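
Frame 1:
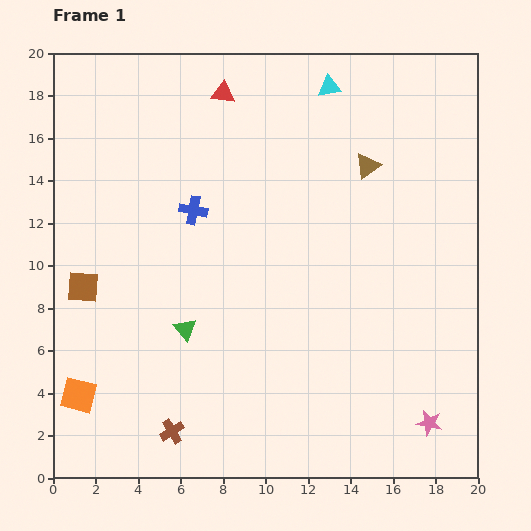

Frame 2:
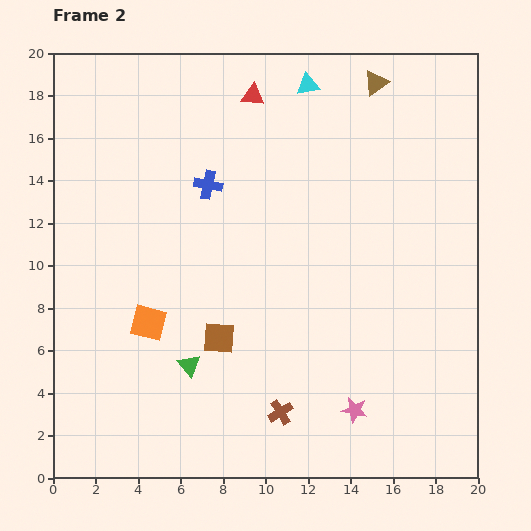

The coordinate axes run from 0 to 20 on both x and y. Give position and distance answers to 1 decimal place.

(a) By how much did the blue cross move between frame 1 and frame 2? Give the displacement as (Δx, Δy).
(0.7, 1.2)

The blue cross was at (6.6, 12.6) in frame 1 and (7.3, 13.8) in frame 2.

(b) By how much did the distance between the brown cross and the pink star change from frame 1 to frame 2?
-8.6

Distance in frame 1: 12.1. Distance in frame 2: 3.5.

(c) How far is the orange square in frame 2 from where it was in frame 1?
4.7

The orange square moved from (1.2, 3.9) to (4.5, 7.3), a distance of √(3.3² + 3.4²) ≈ 4.7.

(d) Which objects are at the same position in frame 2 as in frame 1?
none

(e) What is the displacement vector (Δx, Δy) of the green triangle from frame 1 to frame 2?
(0.2, -1.7)

The green triangle was at (6.2, 7.0) in frame 1 and (6.4, 5.3) in frame 2.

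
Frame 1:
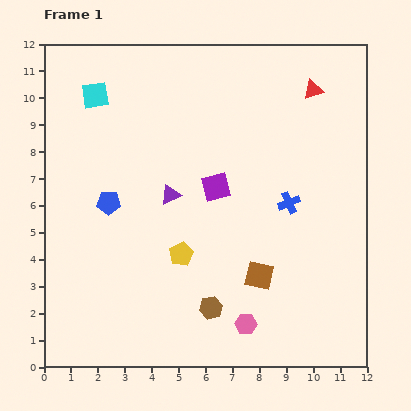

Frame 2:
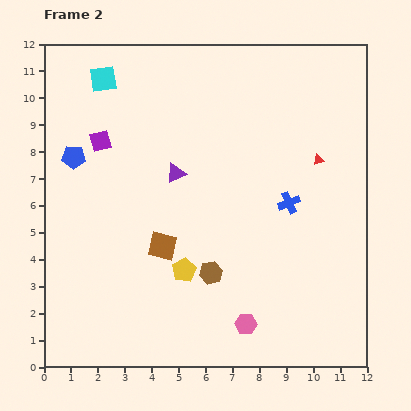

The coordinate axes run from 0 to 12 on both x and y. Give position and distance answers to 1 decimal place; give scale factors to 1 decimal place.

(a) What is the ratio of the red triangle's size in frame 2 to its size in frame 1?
0.6×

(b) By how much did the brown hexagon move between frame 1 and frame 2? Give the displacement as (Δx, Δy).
(0.0, 1.3)

The brown hexagon was at (6.2, 2.2) in frame 1 and (6.2, 3.5) in frame 2.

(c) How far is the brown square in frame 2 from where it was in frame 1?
3.8

The brown square moved from (8.0, 3.4) to (4.4, 4.5), a distance of √(3.6² + 1.1²) ≈ 3.8.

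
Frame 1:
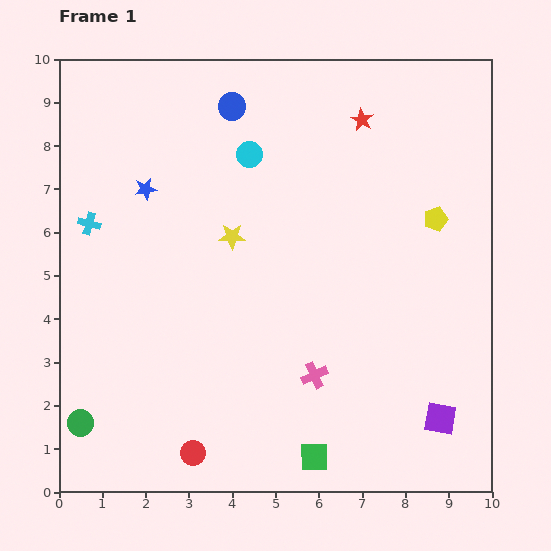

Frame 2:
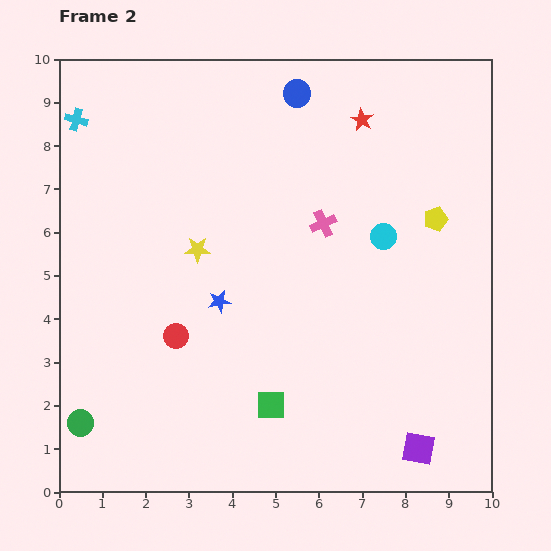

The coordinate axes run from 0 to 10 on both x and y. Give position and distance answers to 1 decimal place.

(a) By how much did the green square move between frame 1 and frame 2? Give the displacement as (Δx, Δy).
(-1.0, 1.2)

The green square was at (5.9, 0.8) in frame 1 and (4.9, 2.0) in frame 2.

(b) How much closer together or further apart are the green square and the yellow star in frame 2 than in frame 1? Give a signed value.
-1.4

Distance in frame 1: 5.4. Distance in frame 2: 4.0.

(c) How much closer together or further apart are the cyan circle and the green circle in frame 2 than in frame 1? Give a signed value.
+0.9

Distance in frame 1: 7.3. Distance in frame 2: 8.2.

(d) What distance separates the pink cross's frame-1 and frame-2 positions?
3.5

The pink cross moved from (5.9, 2.7) to (6.1, 6.2), a distance of √(0.2² + 3.5²) ≈ 3.5.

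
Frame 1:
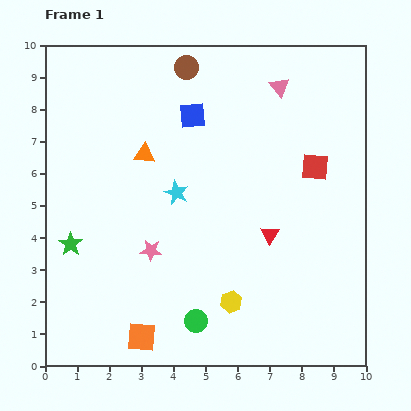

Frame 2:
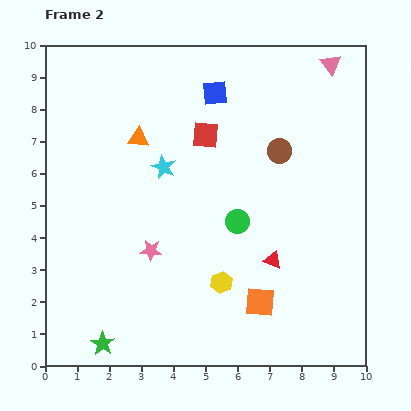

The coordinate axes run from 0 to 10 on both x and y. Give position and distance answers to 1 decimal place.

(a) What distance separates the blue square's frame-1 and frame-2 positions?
1.0

The blue square moved from (4.6, 7.8) to (5.3, 8.5), a distance of √(0.7² + 0.7²) ≈ 1.0.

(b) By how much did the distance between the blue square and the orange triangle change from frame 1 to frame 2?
+0.9

Distance in frame 1: 1.9. Distance in frame 2: 2.8.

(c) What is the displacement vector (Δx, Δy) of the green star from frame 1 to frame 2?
(1.0, -3.1)

The green star was at (0.8, 3.8) in frame 1 and (1.8, 0.7) in frame 2.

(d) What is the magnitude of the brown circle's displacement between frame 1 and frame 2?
3.9

The brown circle moved from (4.4, 9.3) to (7.3, 6.7), a distance of √(2.9² + 2.6²) ≈ 3.9.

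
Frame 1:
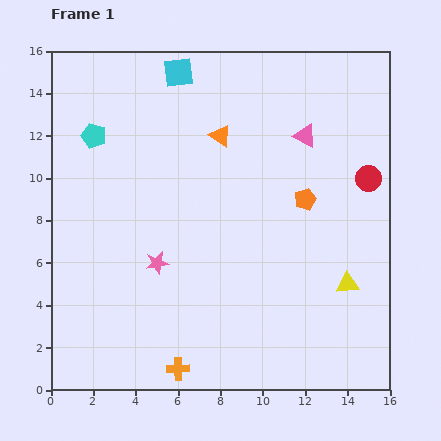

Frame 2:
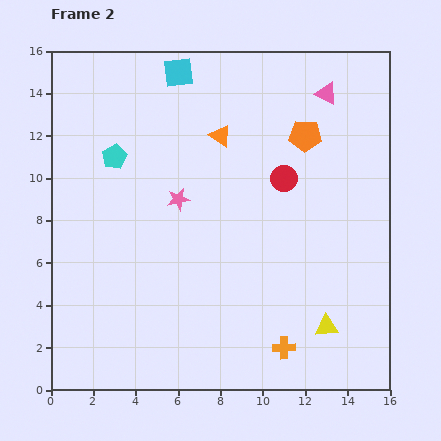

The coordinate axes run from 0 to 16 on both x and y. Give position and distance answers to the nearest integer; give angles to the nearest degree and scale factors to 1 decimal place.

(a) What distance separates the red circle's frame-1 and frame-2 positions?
4

The red circle moved from (15, 10) to (11, 10), a distance of √(4² + 0²) ≈ 4.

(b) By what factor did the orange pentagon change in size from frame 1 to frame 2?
1.5×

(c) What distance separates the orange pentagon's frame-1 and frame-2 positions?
3

The orange pentagon moved from (12, 9) to (12, 12), a distance of √(0² + 3²) ≈ 3.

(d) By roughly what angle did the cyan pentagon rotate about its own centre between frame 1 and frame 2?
26° clockwise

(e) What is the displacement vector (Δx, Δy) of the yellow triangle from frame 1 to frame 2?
(-1, -2)

The yellow triangle was at (14, 5) in frame 1 and (13, 3) in frame 2.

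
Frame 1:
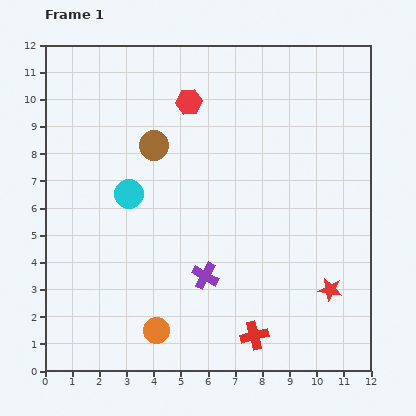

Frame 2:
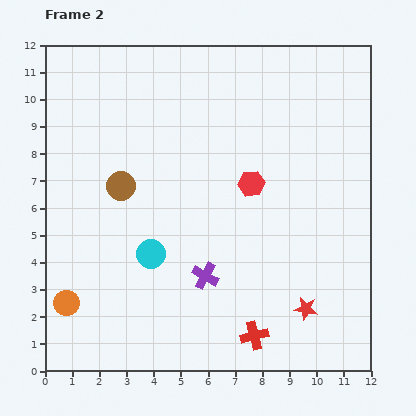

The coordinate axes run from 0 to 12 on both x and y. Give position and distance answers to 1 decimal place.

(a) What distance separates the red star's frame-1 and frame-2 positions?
1.1

The red star moved from (10.5, 3.0) to (9.6, 2.3), a distance of √(0.9² + 0.7²) ≈ 1.1.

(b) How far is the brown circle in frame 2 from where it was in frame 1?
1.9

The brown circle moved from (4.0, 8.3) to (2.8, 6.8), a distance of √(1.2² + 1.5²) ≈ 1.9.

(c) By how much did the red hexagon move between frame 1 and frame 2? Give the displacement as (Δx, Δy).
(2.3, -3.0)

The red hexagon was at (5.3, 9.9) in frame 1 and (7.6, 6.9) in frame 2.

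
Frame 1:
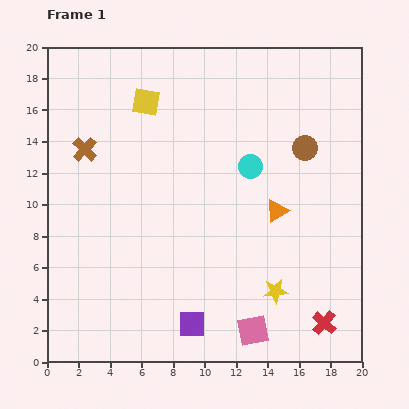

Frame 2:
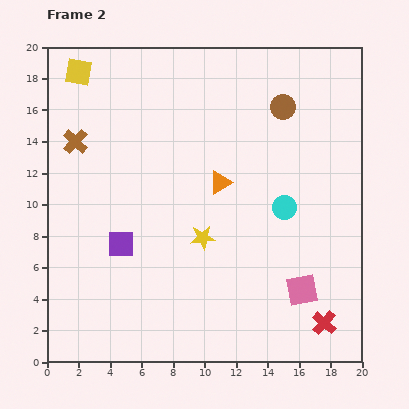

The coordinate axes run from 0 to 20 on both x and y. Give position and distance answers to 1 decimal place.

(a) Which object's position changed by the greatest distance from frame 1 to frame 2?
the purple square

(moved 6.8; next 5.7)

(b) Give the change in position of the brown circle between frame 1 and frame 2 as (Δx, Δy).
(-1.4, 2.6)

The brown circle was at (16.4, 13.6) in frame 1 and (15.0, 16.2) in frame 2.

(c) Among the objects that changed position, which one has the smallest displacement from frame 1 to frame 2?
the brown cross

(moved 0.8)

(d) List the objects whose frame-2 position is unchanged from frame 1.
the red cross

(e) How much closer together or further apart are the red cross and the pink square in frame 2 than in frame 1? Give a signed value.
-2.0

Distance in frame 1: 4.5. Distance in frame 2: 2.5.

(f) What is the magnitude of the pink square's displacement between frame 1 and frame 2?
4.0

The pink square moved from (13.1, 2.0) to (16.2, 4.6), a distance of √(3.1² + 2.6²) ≈ 4.0.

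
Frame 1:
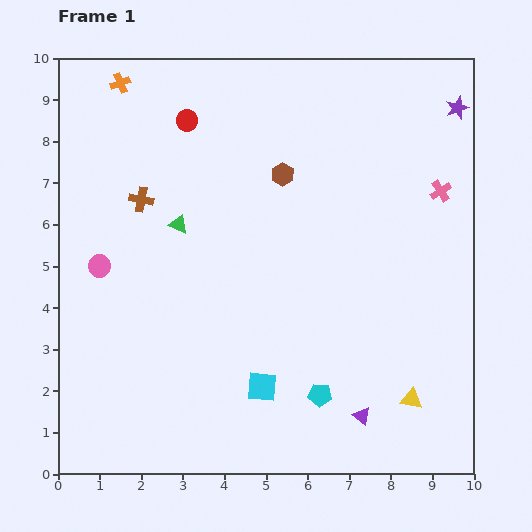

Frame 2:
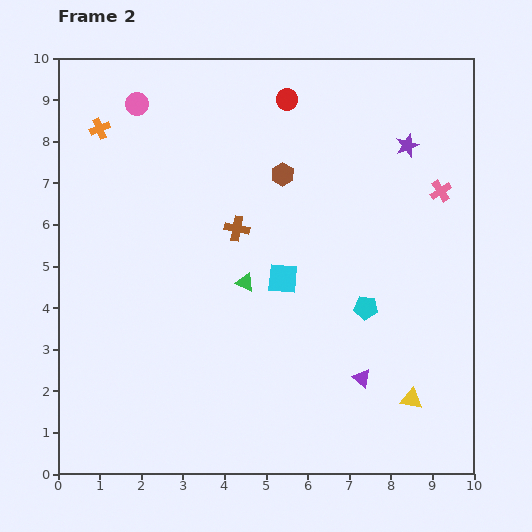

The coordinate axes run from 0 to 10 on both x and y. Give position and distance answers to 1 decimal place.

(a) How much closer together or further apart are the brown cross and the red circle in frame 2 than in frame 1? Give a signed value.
+1.1

Distance in frame 1: 2.2. Distance in frame 2: 3.3.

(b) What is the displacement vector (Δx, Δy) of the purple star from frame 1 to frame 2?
(-1.2, -0.9)

The purple star was at (9.6, 8.8) in frame 1 and (8.4, 7.9) in frame 2.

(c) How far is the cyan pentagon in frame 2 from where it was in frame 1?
2.4

The cyan pentagon moved from (6.3, 1.9) to (7.4, 4.0), a distance of √(1.1² + 2.1²) ≈ 2.4.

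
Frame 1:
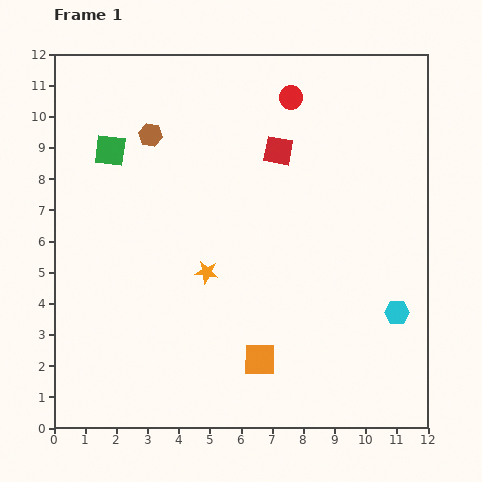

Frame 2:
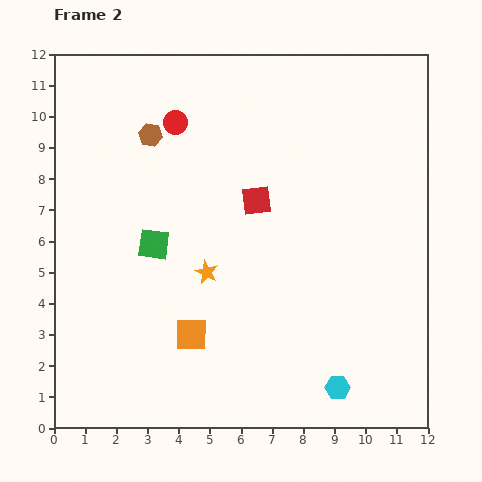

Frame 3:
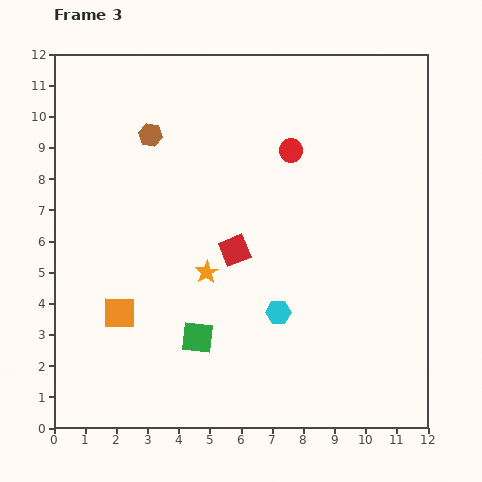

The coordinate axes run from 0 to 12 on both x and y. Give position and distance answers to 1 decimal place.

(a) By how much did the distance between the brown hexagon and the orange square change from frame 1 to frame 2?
-1.5

Distance in frame 1: 8.0. Distance in frame 2: 6.5.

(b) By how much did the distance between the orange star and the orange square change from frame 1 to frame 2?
-1.2

Distance in frame 1: 3.3. Distance in frame 2: 2.1.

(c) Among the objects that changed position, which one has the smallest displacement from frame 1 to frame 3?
the red circle

(moved 1.7)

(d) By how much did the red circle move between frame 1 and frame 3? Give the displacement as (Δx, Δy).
(0.0, -1.7)

The red circle was at (7.6, 10.6) in frame 1 and (7.6, 8.9) in frame 3.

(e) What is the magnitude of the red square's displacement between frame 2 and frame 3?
1.7

The red square moved from (6.5, 7.3) to (5.8, 5.7), a distance of √(0.7² + 1.6²) ≈ 1.7.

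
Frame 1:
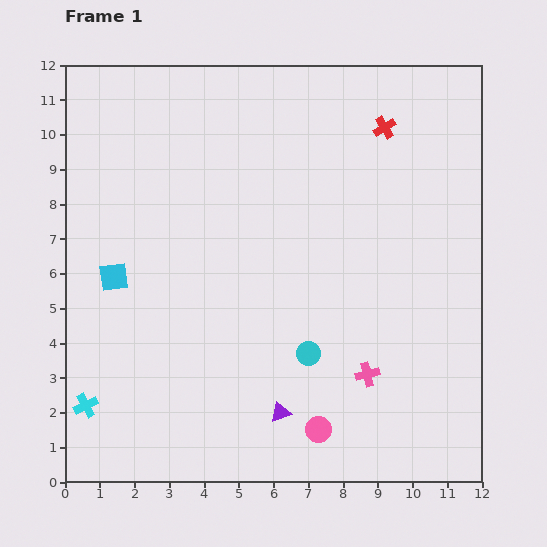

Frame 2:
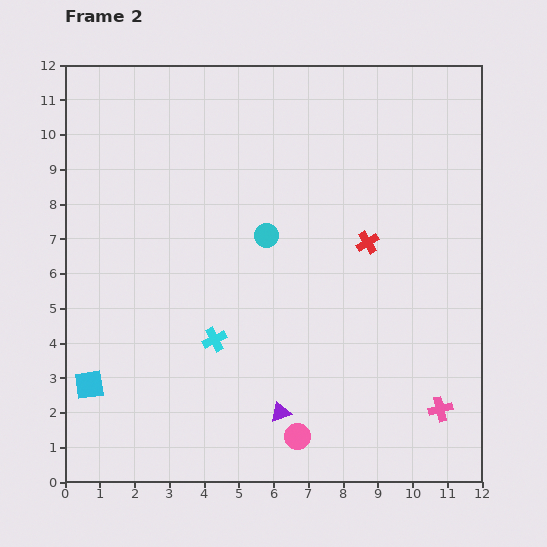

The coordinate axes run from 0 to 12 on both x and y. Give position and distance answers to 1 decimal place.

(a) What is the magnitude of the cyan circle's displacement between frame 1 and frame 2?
3.6

The cyan circle moved from (7.0, 3.7) to (5.8, 7.1), a distance of √(1.2² + 3.4²) ≈ 3.6.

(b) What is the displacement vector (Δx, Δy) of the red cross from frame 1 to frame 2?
(-0.5, -3.3)

The red cross was at (9.2, 10.2) in frame 1 and (8.7, 6.9) in frame 2.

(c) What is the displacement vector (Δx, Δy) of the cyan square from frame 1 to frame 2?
(-0.7, -3.1)

The cyan square was at (1.4, 5.9) in frame 1 and (0.7, 2.8) in frame 2.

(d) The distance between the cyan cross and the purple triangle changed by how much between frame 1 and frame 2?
-2.8

Distance in frame 1: 5.6. Distance in frame 2: 2.8.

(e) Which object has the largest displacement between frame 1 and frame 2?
the cyan cross

(moved 4.2; next 3.6)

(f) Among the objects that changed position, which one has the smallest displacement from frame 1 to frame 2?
the pink circle

(moved 0.6)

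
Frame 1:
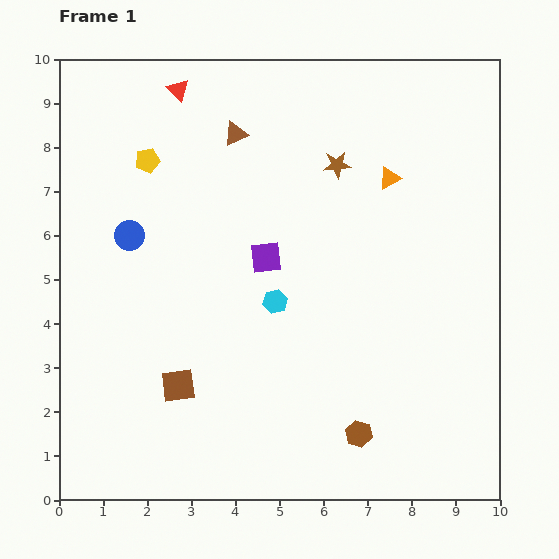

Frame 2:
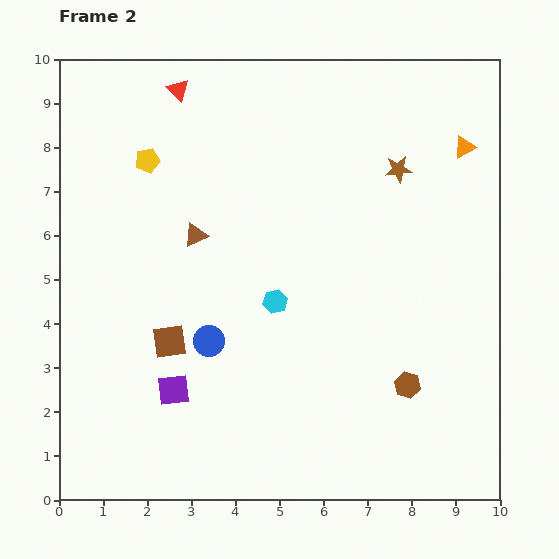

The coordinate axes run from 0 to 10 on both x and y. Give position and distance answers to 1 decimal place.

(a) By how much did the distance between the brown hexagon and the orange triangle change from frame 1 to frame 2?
-0.2

Distance in frame 1: 5.8. Distance in frame 2: 5.6.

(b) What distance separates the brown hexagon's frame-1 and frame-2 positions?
1.6

The brown hexagon moved from (6.8, 1.5) to (7.9, 2.6), a distance of √(1.1² + 1.1²) ≈ 1.6.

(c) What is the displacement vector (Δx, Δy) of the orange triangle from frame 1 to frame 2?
(1.7, 0.7)

The orange triangle was at (7.5, 7.3) in frame 1 and (9.2, 8.0) in frame 2.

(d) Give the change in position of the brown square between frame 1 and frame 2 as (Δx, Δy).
(-0.2, 1.0)

The brown square was at (2.7, 2.6) in frame 1 and (2.5, 3.6) in frame 2.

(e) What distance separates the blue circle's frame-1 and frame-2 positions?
3.0

The blue circle moved from (1.6, 6.0) to (3.4, 3.6), a distance of √(1.8² + 2.4²) ≈ 3.0.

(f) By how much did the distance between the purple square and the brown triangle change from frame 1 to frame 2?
+0.6

Distance in frame 1: 2.9. Distance in frame 2: 3.5.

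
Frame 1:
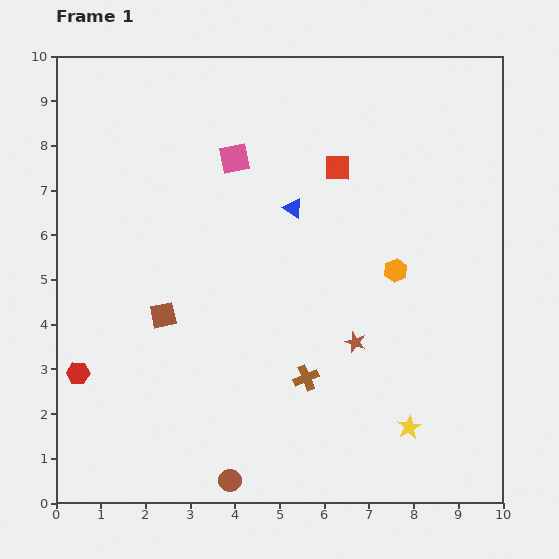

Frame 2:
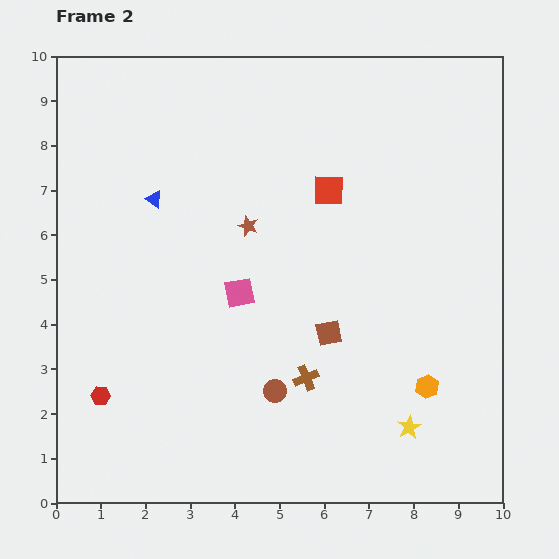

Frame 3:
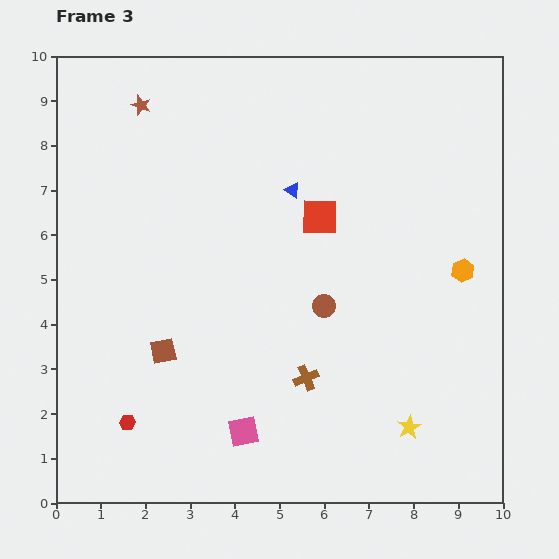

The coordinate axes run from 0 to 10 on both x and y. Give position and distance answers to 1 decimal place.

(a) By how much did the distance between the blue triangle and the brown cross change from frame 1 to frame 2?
+1.4

Distance in frame 1: 3.8. Distance in frame 2: 5.2.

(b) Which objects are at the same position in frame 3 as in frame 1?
the brown cross, the yellow star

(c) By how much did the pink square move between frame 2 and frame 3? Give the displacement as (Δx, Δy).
(0.1, -3.1)

The pink square was at (4.1, 4.7) in frame 2 and (4.2, 1.6) in frame 3.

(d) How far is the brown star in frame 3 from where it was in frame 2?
3.6

The brown star moved from (4.3, 6.2) to (1.9, 8.9), a distance of √(2.4² + 2.7²) ≈ 3.6.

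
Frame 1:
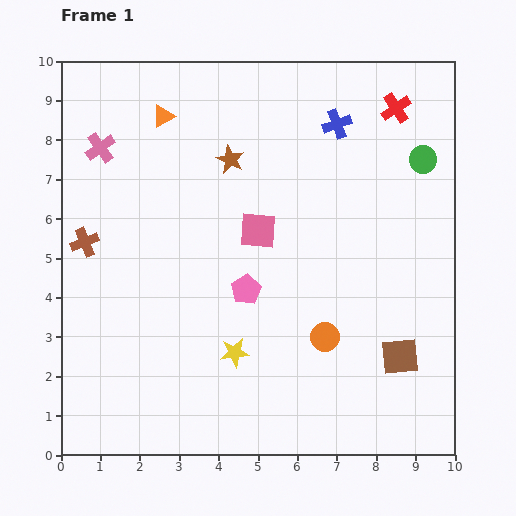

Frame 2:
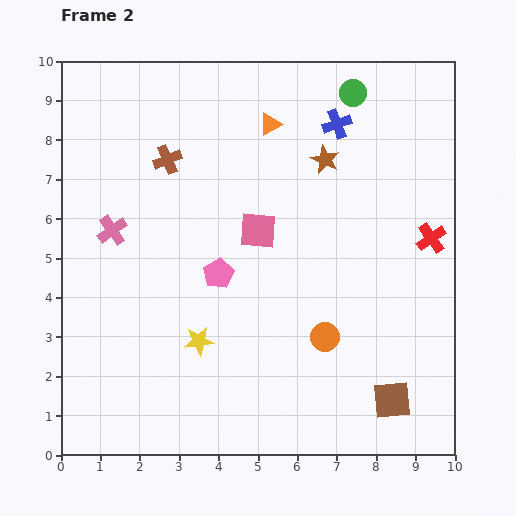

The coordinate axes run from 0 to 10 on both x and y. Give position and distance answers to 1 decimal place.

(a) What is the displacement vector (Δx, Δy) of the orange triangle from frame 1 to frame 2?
(2.7, -0.2)

The orange triangle was at (2.6, 8.6) in frame 1 and (5.3, 8.4) in frame 2.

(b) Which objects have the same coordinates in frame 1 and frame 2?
the orange circle, the pink square, the blue cross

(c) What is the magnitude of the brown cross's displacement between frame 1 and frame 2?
3.0

The brown cross moved from (0.6, 5.4) to (2.7, 7.5), a distance of √(2.1² + 2.1²) ≈ 3.0.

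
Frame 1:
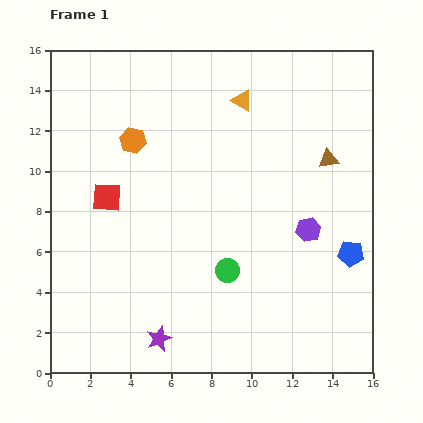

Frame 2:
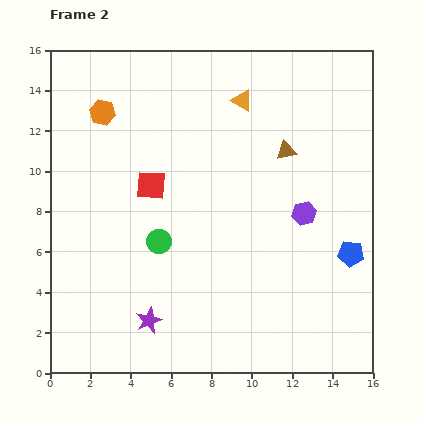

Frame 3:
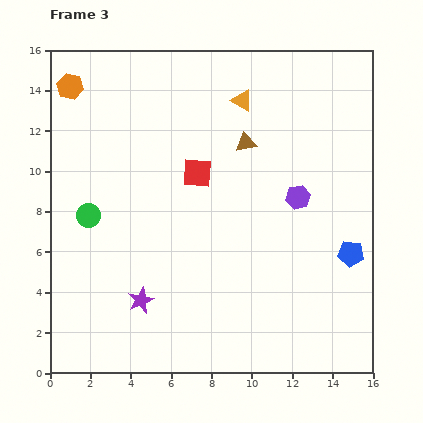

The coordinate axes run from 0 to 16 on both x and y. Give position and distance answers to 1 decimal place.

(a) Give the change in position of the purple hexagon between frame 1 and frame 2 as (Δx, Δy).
(-0.2, 0.8)

The purple hexagon was at (12.8, 7.1) in frame 1 and (12.6, 7.9) in frame 2.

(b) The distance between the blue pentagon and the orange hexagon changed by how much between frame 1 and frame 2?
+2.0

Distance in frame 1: 12.2. Distance in frame 2: 14.2.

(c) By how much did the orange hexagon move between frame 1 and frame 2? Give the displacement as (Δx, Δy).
(-1.5, 1.4)

The orange hexagon was at (4.1, 11.5) in frame 1 and (2.6, 12.9) in frame 2.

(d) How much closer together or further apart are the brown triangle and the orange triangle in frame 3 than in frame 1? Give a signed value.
-3.1

Distance in frame 1: 5.2. Distance in frame 3: 2.1.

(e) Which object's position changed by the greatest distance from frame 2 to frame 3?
the green circle

(moved 3.7; next 2.4)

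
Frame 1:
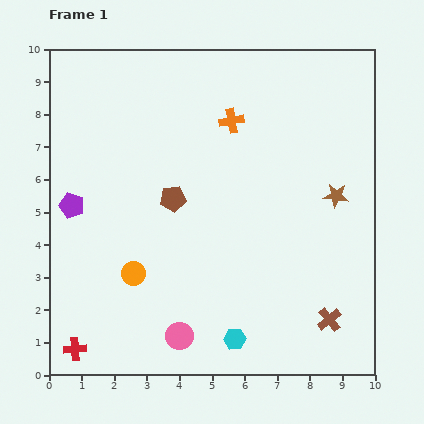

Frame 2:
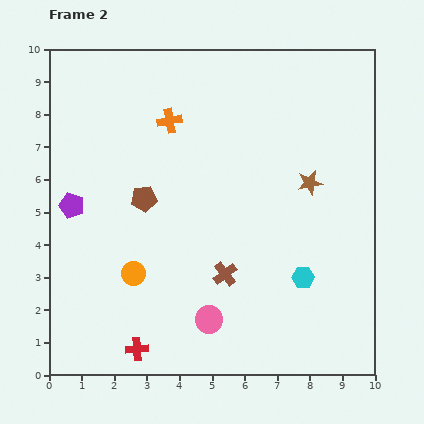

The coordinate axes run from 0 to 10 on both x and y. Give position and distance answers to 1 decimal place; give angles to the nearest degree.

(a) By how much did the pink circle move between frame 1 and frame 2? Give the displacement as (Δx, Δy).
(0.9, 0.5)

The pink circle was at (4.0, 1.2) in frame 1 and (4.9, 1.7) in frame 2.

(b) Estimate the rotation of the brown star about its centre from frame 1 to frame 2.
18° counter-clockwise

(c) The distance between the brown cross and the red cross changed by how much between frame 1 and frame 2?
-4.4

Distance in frame 1: 7.9. Distance in frame 2: 3.5.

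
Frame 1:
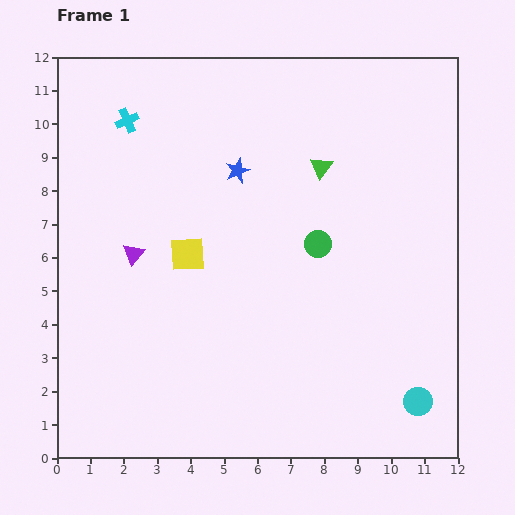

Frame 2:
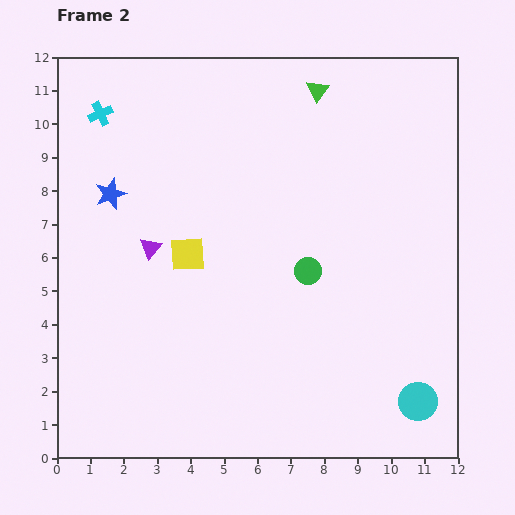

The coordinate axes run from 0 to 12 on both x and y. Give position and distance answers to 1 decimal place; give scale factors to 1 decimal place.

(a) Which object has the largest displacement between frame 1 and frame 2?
the blue star

(moved 3.9; next 2.3)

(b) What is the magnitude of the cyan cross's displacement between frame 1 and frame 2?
0.8

The cyan cross moved from (2.1, 10.1) to (1.3, 10.3), a distance of √(0.8² + 0.2²) ≈ 0.8.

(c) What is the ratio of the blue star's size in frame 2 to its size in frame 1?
1.3×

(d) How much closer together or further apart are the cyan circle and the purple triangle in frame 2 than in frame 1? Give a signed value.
-0.4

Distance in frame 1: 9.6. Distance in frame 2: 9.2.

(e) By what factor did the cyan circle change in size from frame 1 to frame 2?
1.4×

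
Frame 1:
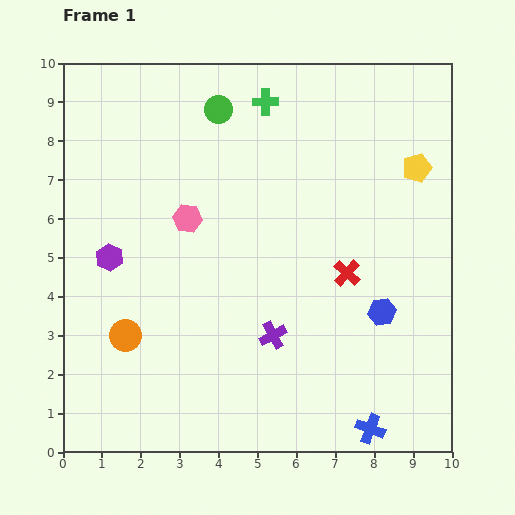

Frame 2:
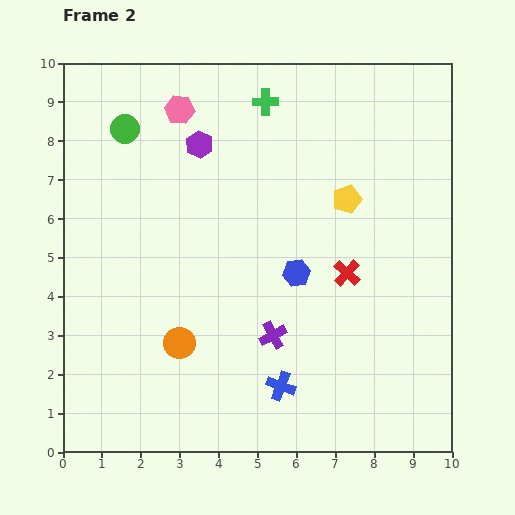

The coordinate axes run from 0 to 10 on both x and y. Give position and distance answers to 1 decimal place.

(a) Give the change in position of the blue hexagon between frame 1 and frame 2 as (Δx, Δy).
(-2.2, 1.0)

The blue hexagon was at (8.2, 3.6) in frame 1 and (6.0, 4.6) in frame 2.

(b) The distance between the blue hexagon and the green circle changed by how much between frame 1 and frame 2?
-1.0

Distance in frame 1: 6.7. Distance in frame 2: 5.7.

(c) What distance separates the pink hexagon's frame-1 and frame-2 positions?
2.8

The pink hexagon moved from (3.2, 6.0) to (3.0, 8.8), a distance of √(0.2² + 2.8²) ≈ 2.8.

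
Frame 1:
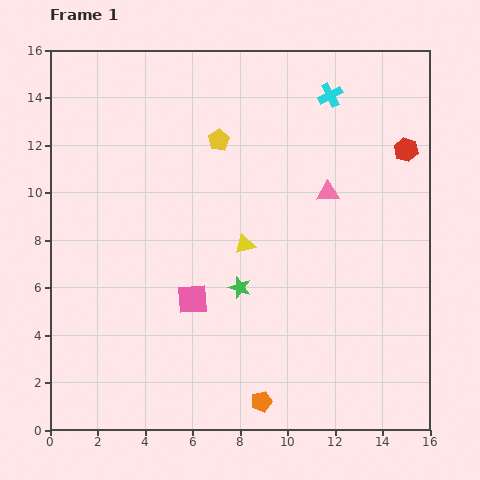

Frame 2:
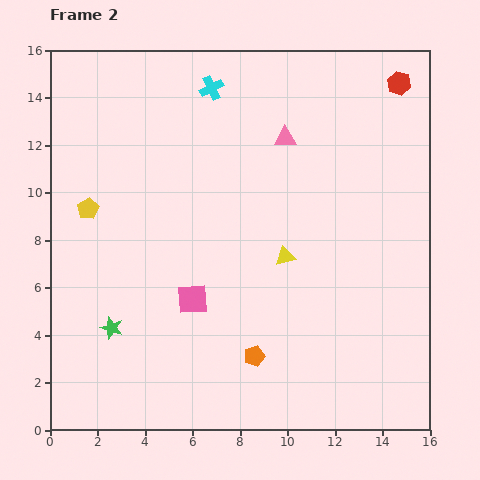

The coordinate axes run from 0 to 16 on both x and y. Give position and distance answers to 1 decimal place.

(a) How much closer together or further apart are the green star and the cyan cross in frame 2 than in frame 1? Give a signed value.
+2.0

Distance in frame 1: 8.9. Distance in frame 2: 10.9.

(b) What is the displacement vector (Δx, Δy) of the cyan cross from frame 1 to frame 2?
(-5.0, 0.3)

The cyan cross was at (11.8, 14.1) in frame 1 and (6.8, 14.4) in frame 2.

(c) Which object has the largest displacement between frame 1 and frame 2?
the yellow pentagon

(moved 6.2; next 5.7)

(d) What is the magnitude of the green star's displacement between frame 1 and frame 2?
5.7

The green star moved from (8.0, 6.0) to (2.6, 4.3), a distance of √(5.4² + 1.7²) ≈ 5.7.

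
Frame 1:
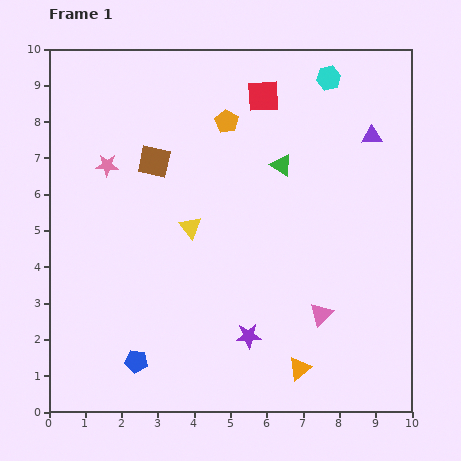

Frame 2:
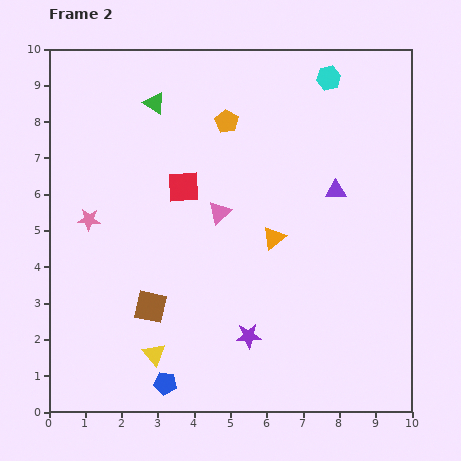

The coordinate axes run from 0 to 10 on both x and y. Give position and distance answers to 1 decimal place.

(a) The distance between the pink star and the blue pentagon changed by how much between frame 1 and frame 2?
-0.5

Distance in frame 1: 5.5. Distance in frame 2: 5.0.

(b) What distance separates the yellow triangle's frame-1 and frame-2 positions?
3.6

The yellow triangle moved from (3.9, 5.1) to (2.9, 1.6), a distance of √(1.0² + 3.5²) ≈ 3.6.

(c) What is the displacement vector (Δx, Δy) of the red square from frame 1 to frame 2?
(-2.2, -2.5)

The red square was at (5.9, 8.7) in frame 1 and (3.7, 6.2) in frame 2.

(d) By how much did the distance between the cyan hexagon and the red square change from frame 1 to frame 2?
+3.1

Distance in frame 1: 1.9. Distance in frame 2: 5.0.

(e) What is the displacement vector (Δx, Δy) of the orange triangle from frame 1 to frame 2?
(-0.7, 3.6)

The orange triangle was at (6.9, 1.2) in frame 1 and (6.2, 4.8) in frame 2.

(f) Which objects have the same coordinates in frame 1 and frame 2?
the orange pentagon, the cyan hexagon, the purple star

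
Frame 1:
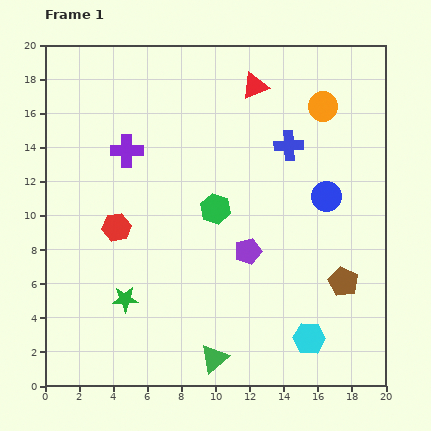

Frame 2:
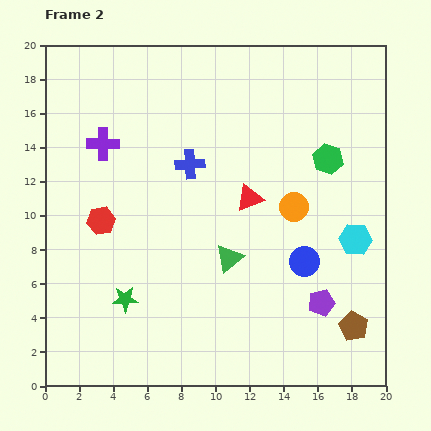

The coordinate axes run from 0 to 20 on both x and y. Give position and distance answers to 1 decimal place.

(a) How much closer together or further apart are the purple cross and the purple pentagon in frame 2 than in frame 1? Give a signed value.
+6.6

Distance in frame 1: 9.2. Distance in frame 2: 15.8.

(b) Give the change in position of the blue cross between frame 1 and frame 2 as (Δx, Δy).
(-5.8, -1.1)

The blue cross was at (14.3, 14.1) in frame 1 and (8.5, 13.0) in frame 2.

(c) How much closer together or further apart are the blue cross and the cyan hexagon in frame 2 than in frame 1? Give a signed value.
-0.7

Distance in frame 1: 11.4. Distance in frame 2: 10.7.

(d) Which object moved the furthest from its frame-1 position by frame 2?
the green hexagon

(moved 7.2; next 6.6)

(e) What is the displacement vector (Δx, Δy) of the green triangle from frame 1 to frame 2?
(0.9, 5.9)

The green triangle was at (9.9, 1.6) in frame 1 and (10.8, 7.5) in frame 2.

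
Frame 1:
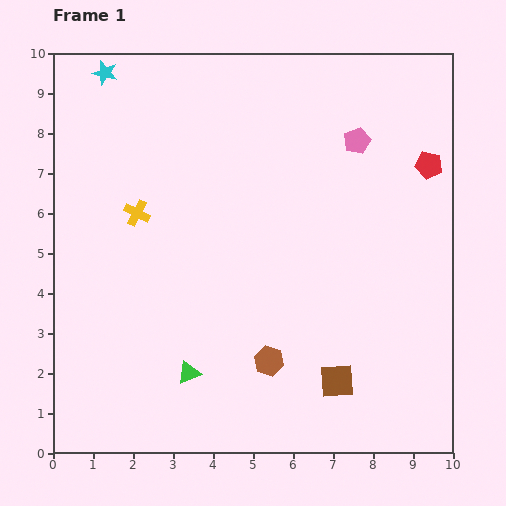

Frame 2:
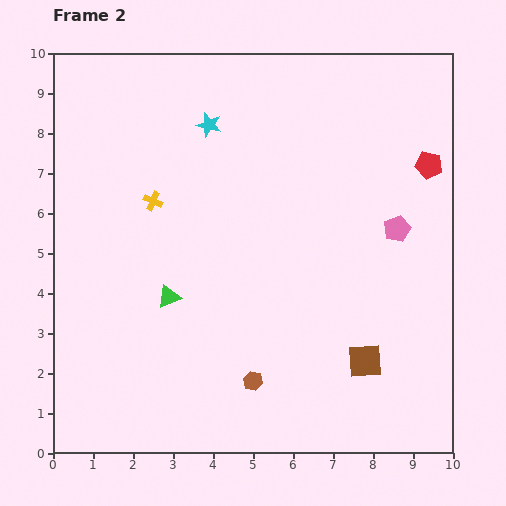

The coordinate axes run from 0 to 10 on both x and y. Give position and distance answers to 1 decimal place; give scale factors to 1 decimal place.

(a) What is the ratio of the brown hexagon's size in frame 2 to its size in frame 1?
0.7×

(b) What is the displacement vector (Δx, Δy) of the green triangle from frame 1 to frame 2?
(-0.5, 1.9)

The green triangle was at (3.4, 2.0) in frame 1 and (2.9, 3.9) in frame 2.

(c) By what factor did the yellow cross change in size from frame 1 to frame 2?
0.8×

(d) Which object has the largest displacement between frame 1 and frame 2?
the cyan star

(moved 2.9; next 2.4)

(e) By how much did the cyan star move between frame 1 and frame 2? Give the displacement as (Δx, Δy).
(2.6, -1.3)

The cyan star was at (1.3, 9.5) in frame 1 and (3.9, 8.2) in frame 2.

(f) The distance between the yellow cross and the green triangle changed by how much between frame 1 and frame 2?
-1.8

Distance in frame 1: 4.2. Distance in frame 2: 2.4.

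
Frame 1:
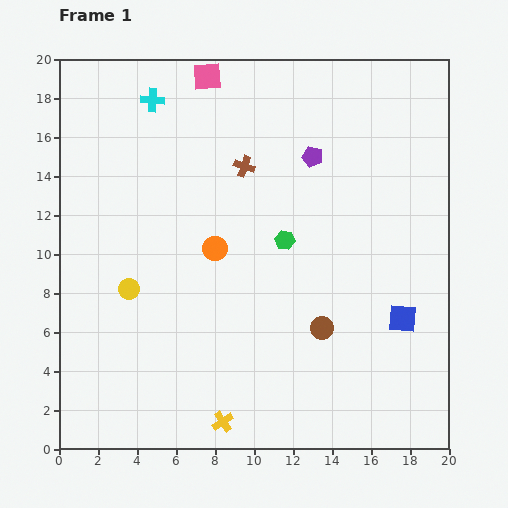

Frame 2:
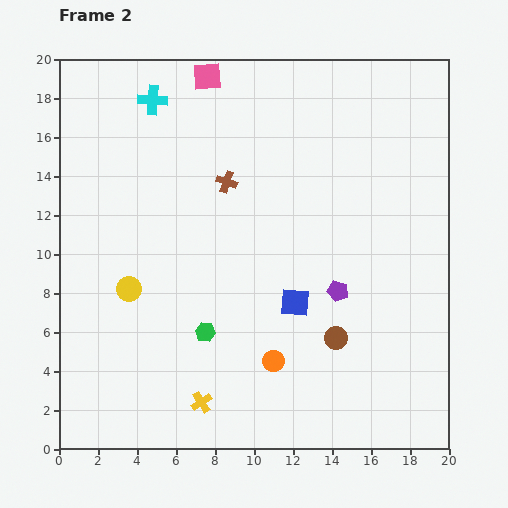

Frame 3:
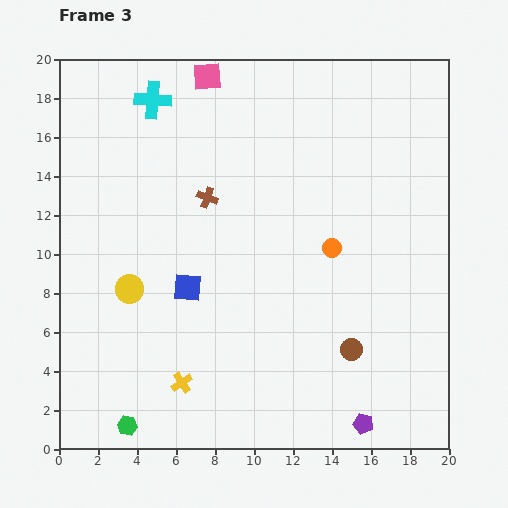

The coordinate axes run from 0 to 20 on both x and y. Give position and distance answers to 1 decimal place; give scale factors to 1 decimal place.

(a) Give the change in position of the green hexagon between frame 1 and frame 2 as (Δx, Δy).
(-4.1, -4.7)

The green hexagon was at (11.6, 10.7) in frame 1 and (7.5, 6.0) in frame 2.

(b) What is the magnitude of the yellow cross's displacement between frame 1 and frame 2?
1.5

The yellow cross moved from (8.4, 1.4) to (7.3, 2.4), a distance of √(1.1² + 1.0²) ≈ 1.5.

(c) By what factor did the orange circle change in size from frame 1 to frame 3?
0.8×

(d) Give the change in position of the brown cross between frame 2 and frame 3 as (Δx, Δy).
(-1.0, -0.8)

The brown cross was at (8.6, 13.7) in frame 2 and (7.6, 12.9) in frame 3.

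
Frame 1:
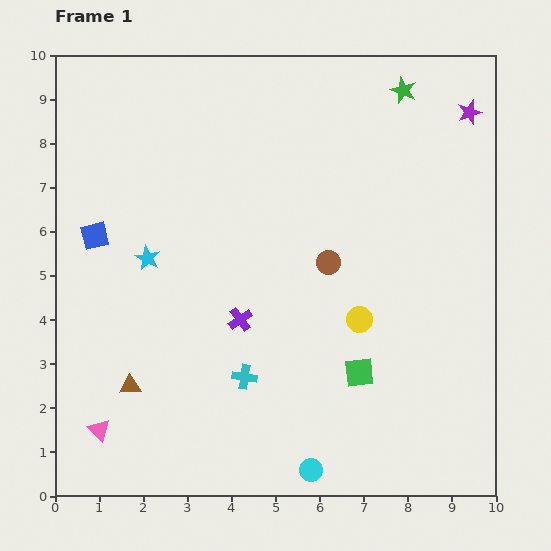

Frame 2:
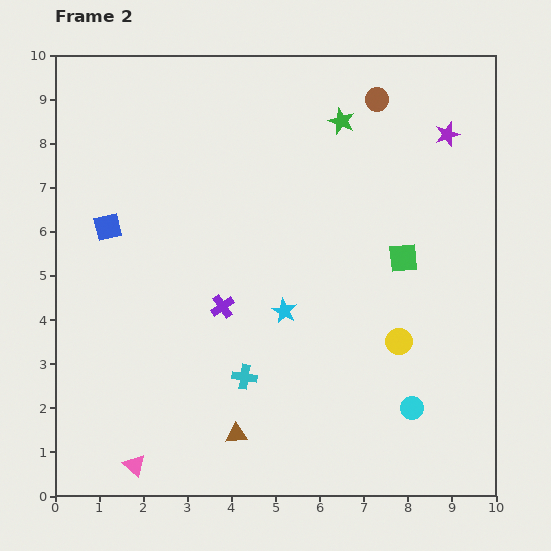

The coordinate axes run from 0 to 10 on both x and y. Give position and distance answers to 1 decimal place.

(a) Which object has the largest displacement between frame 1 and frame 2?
the brown circle

(moved 3.9; next 3.3)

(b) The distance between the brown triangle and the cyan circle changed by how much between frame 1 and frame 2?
-0.5

Distance in frame 1: 4.5. Distance in frame 2: 4.0.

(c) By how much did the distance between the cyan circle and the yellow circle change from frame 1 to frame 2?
-2.1

Distance in frame 1: 3.6. Distance in frame 2: 1.5.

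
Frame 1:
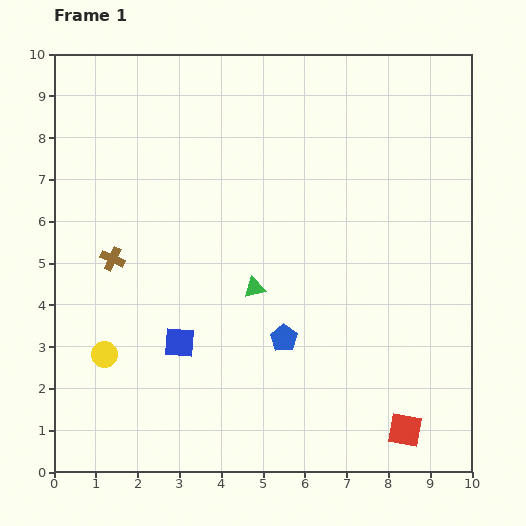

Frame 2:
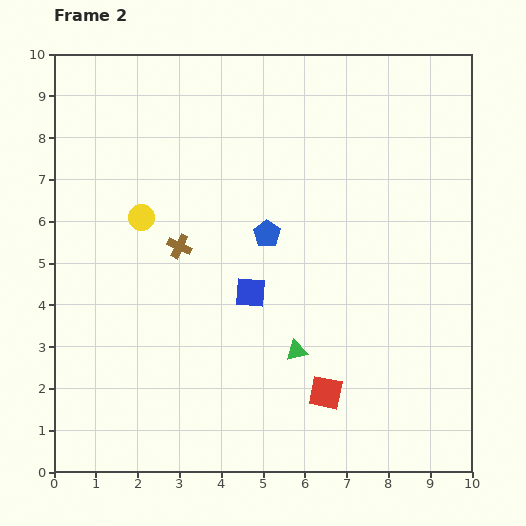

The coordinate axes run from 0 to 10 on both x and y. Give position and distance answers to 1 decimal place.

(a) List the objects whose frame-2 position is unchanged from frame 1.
none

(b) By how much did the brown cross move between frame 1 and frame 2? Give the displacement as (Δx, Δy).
(1.6, 0.3)

The brown cross was at (1.4, 5.1) in frame 1 and (3.0, 5.4) in frame 2.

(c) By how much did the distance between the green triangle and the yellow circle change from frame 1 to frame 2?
+1.0

Distance in frame 1: 3.9. Distance in frame 2: 4.9.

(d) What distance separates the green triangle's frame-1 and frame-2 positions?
1.8

The green triangle moved from (4.8, 4.4) to (5.8, 2.9), a distance of √(1.0² + 1.5²) ≈ 1.8.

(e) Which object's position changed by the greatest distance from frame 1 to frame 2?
the yellow circle

(moved 3.4; next 2.5)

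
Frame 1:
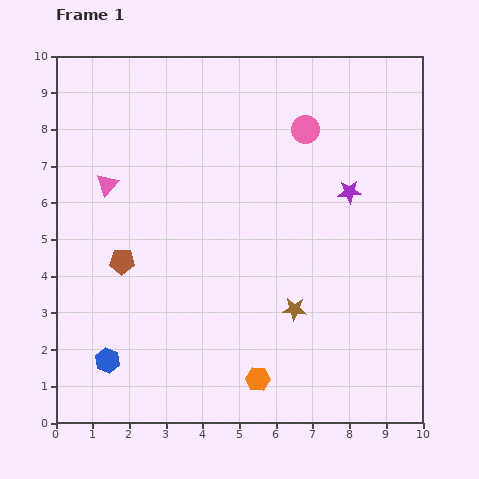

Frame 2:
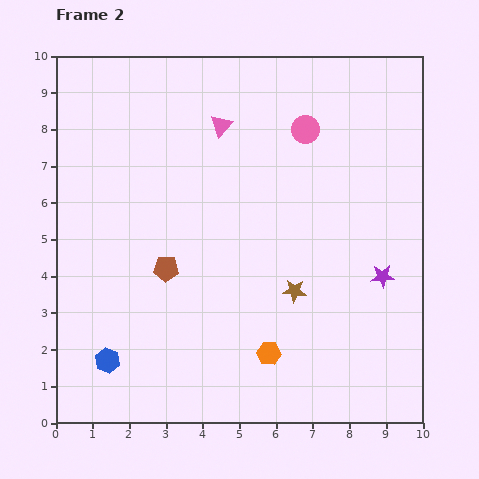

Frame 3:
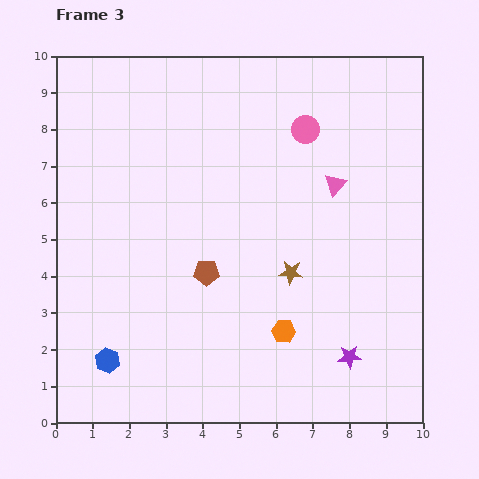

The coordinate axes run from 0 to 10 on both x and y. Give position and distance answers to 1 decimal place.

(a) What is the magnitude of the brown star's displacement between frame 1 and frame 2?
0.5

The brown star moved from (6.5, 3.1) to (6.5, 3.6), a distance of √(0.0² + 0.5²) ≈ 0.5.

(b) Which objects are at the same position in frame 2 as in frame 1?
the blue hexagon, the pink circle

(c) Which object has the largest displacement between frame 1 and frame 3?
the pink triangle

(moved 6.2; next 4.5)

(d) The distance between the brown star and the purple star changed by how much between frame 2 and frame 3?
+0.4

Distance in frame 2: 2.4. Distance in frame 3: 2.8.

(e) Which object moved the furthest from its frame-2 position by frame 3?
the pink triangle

(moved 3.5; next 2.4)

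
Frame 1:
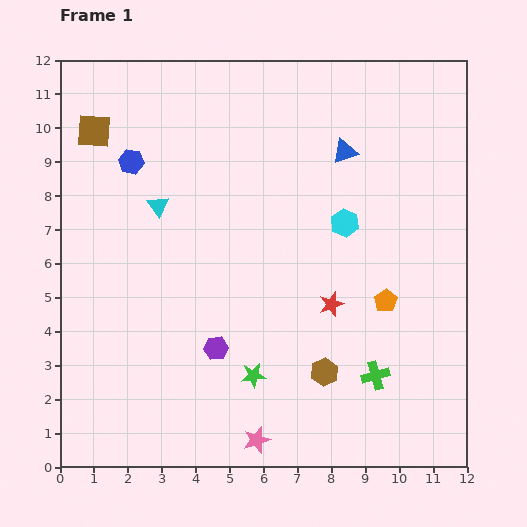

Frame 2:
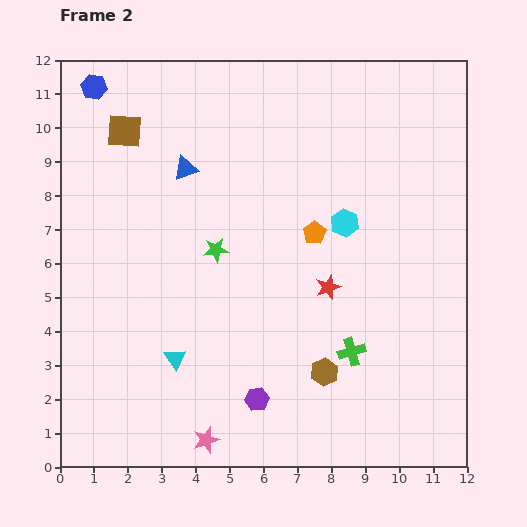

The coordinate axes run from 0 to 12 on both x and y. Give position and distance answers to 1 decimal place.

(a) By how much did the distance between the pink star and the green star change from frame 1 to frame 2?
+3.7

Distance in frame 1: 1.9. Distance in frame 2: 5.6.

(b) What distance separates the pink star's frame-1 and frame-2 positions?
1.5

The pink star moved from (5.8, 0.8) to (4.3, 0.8), a distance of √(1.5² + 0.0²) ≈ 1.5.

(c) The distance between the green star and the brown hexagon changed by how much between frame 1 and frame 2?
+2.7

Distance in frame 1: 2.1. Distance in frame 2: 4.8.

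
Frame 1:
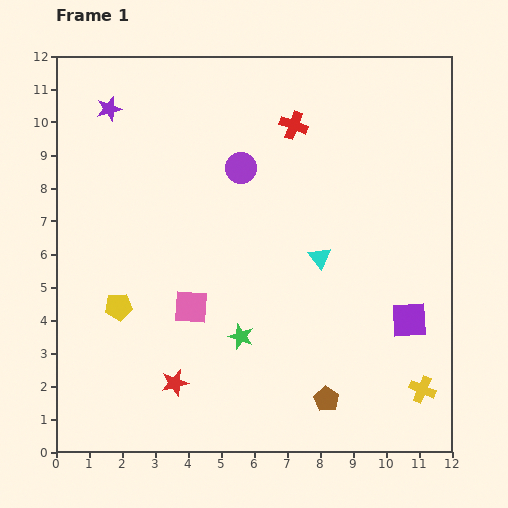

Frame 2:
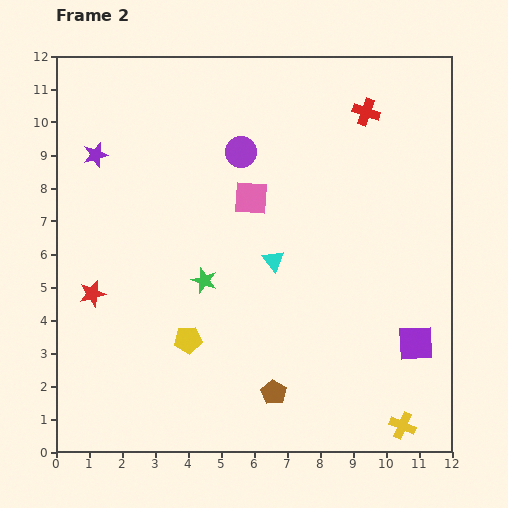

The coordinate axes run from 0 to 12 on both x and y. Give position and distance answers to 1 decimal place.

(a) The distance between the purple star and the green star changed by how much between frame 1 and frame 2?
-3.0

Distance in frame 1: 8.0. Distance in frame 2: 5.0.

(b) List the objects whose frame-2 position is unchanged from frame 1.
none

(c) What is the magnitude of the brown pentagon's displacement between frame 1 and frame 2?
1.6

The brown pentagon moved from (8.2, 1.6) to (6.6, 1.8), a distance of √(1.6² + 0.2²) ≈ 1.6.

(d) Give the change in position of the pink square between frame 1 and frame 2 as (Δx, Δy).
(1.8, 3.3)

The pink square was at (4.1, 4.4) in frame 1 and (5.9, 7.7) in frame 2.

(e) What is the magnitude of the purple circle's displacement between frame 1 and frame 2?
0.5

The purple circle moved from (5.6, 8.6) to (5.6, 9.1), a distance of √(0.0² + 0.5²) ≈ 0.5.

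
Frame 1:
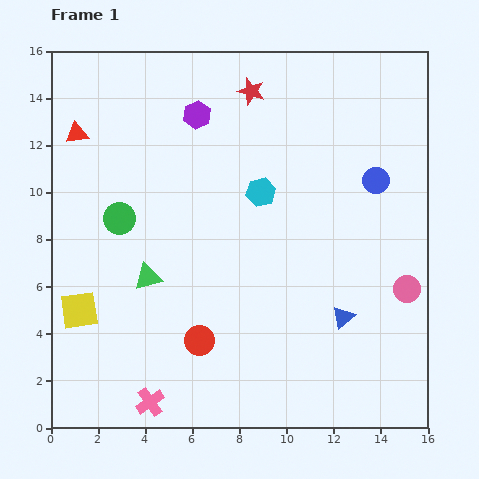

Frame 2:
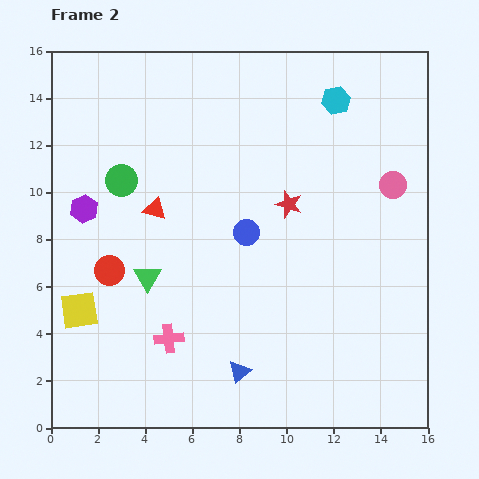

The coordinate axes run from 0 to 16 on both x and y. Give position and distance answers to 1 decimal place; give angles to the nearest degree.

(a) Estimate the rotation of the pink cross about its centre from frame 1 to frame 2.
28° clockwise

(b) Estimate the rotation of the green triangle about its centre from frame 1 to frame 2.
45° counter-clockwise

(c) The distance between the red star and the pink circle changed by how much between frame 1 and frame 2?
-6.2

Distance in frame 1: 10.7. Distance in frame 2: 4.5.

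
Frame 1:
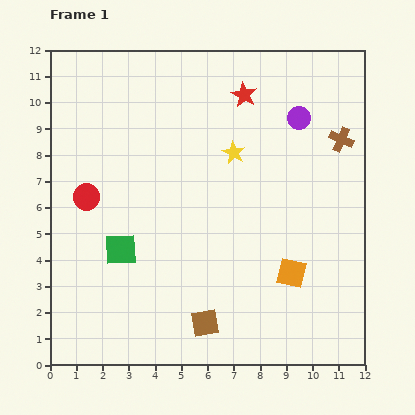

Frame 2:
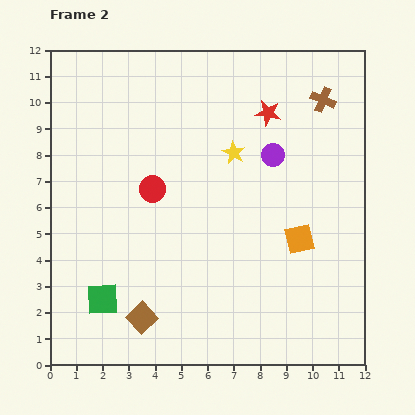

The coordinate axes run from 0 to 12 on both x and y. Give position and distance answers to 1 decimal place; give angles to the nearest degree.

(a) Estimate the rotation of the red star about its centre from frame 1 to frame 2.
19° counter-clockwise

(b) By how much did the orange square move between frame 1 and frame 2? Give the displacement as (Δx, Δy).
(0.3, 1.3)

The orange square was at (9.2, 3.5) in frame 1 and (9.5, 4.8) in frame 2.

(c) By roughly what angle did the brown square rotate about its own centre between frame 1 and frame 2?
34° counter-clockwise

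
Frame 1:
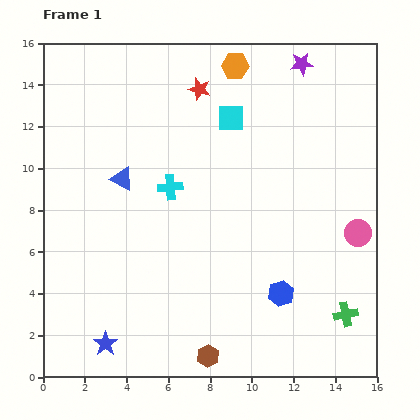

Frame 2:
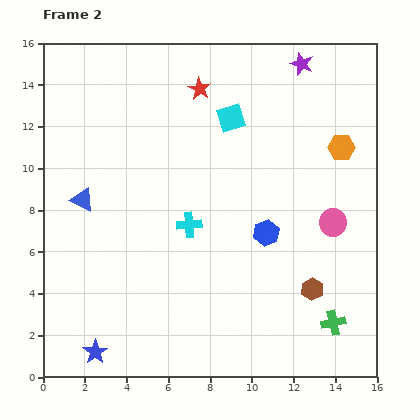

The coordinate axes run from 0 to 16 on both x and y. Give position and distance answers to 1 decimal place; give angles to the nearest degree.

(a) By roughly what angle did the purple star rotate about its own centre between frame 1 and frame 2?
27° clockwise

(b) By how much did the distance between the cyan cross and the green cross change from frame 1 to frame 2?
-2.1

Distance in frame 1: 10.4. Distance in frame 2: 8.3.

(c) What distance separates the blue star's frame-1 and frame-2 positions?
0.6

The blue star moved from (3.0, 1.6) to (2.5, 1.2), a distance of √(0.5² + 0.4²) ≈ 0.6.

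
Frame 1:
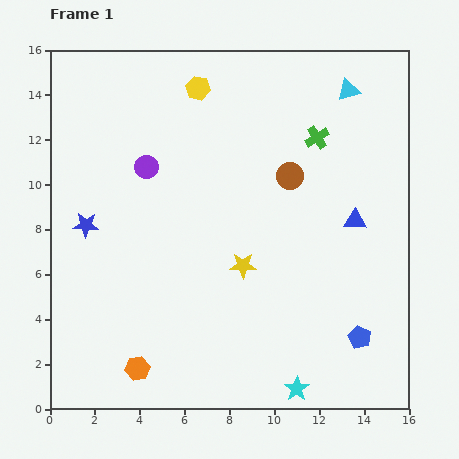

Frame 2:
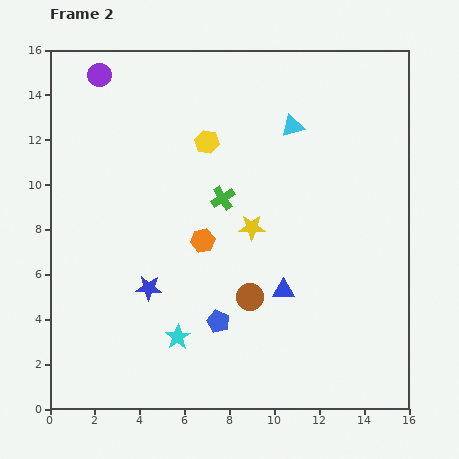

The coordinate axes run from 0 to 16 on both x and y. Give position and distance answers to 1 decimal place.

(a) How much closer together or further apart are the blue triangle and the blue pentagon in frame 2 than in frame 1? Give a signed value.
-2.0

Distance in frame 1: 5.2. Distance in frame 2: 3.2.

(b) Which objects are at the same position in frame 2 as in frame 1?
none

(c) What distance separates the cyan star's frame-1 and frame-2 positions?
5.8

The cyan star moved from (11.0, 0.9) to (5.7, 3.2), a distance of √(5.3² + 2.3²) ≈ 5.8.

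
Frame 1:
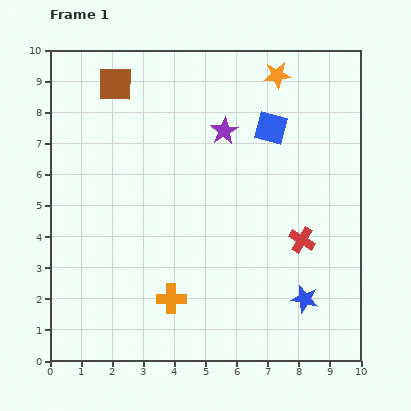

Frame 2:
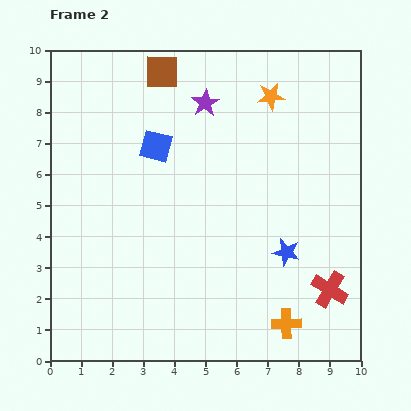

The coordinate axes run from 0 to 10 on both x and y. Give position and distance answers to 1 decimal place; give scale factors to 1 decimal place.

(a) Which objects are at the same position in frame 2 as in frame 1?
none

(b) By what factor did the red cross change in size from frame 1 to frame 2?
1.4×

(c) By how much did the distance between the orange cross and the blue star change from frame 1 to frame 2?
-2.0

Distance in frame 1: 4.3. Distance in frame 2: 2.3.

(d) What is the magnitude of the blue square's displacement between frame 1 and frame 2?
3.7

The blue square moved from (7.1, 7.5) to (3.4, 6.9), a distance of √(3.7² + 0.6²) ≈ 3.7.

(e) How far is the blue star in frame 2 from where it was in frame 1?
1.6

The blue star moved from (8.2, 2.0) to (7.6, 3.5), a distance of √(0.6² + 1.5²) ≈ 1.6.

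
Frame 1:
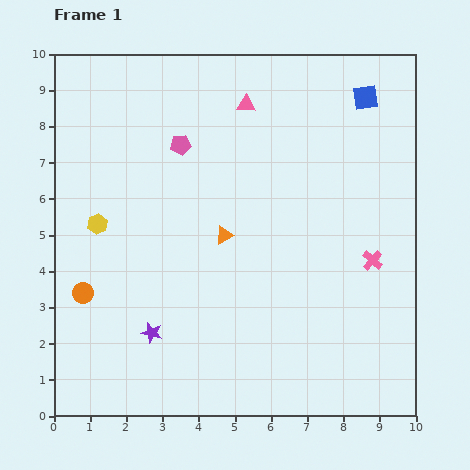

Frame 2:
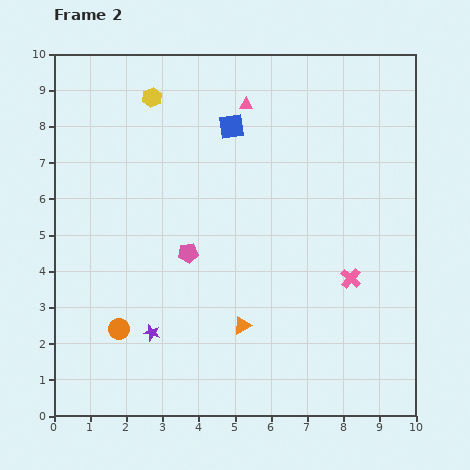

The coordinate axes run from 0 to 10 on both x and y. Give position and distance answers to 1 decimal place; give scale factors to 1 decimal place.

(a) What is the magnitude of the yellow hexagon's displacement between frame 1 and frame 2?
3.8

The yellow hexagon moved from (1.2, 5.3) to (2.7, 8.8), a distance of √(1.5² + 3.5²) ≈ 3.8.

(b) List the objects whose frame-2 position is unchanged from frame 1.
the purple star, the pink triangle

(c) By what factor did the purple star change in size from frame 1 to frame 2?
0.8×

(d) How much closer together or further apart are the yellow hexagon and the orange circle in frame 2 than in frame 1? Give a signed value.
+4.6

Distance in frame 1: 1.9. Distance in frame 2: 6.5.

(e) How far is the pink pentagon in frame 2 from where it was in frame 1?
3.0

The pink pentagon moved from (3.5, 7.5) to (3.7, 4.5), a distance of √(0.2² + 3.0²) ≈ 3.0.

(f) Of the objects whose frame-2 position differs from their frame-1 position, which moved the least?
the pink cross

(moved 0.8)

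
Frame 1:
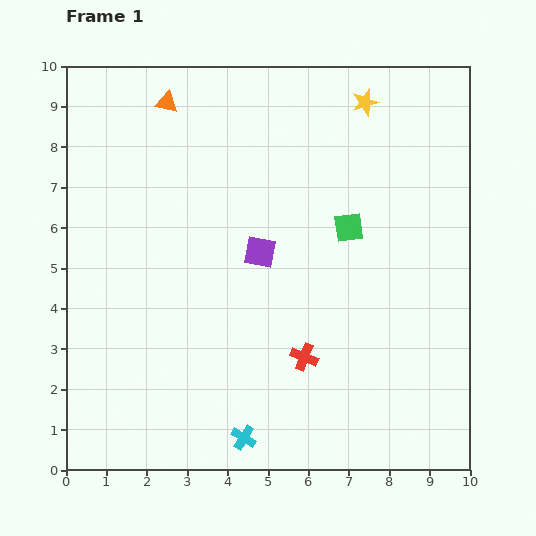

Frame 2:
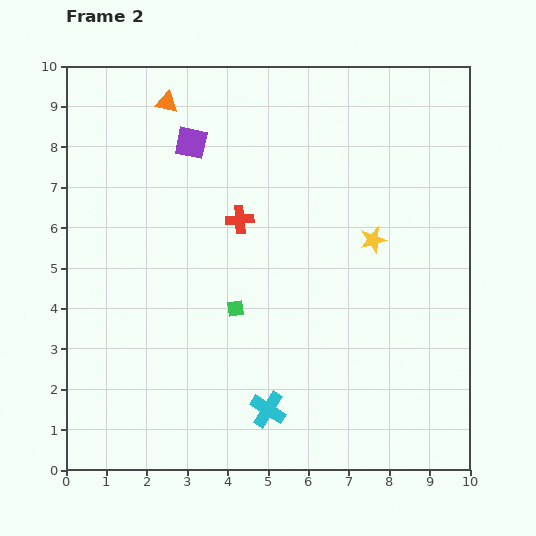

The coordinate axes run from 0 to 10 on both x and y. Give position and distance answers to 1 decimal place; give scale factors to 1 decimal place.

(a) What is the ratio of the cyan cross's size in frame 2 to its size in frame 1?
1.4×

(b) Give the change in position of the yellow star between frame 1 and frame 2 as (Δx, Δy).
(0.2, -3.4)

The yellow star was at (7.4, 9.1) in frame 1 and (7.6, 5.7) in frame 2.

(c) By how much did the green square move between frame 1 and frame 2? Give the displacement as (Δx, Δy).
(-2.8, -2.0)

The green square was at (7.0, 6.0) in frame 1 and (4.2, 4.0) in frame 2.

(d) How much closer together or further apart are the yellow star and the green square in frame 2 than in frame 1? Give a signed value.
+0.7

Distance in frame 1: 3.1. Distance in frame 2: 3.8.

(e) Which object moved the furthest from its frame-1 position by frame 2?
the red cross

(moved 3.8; next 3.4)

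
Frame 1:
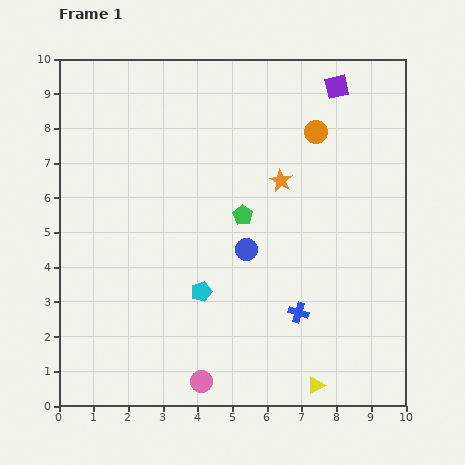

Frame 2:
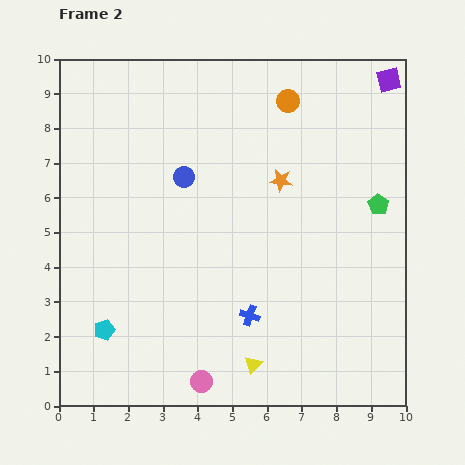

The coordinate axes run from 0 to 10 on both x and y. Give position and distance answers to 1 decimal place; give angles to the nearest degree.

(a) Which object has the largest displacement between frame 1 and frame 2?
the green pentagon

(moved 3.9; next 3.0)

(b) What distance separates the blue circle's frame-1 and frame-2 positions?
2.8

The blue circle moved from (5.4, 4.5) to (3.6, 6.6), a distance of √(1.8² + 2.1²) ≈ 2.8.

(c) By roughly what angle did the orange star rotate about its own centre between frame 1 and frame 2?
23° counter-clockwise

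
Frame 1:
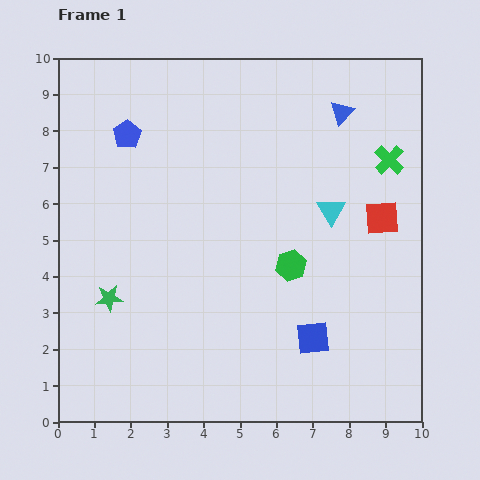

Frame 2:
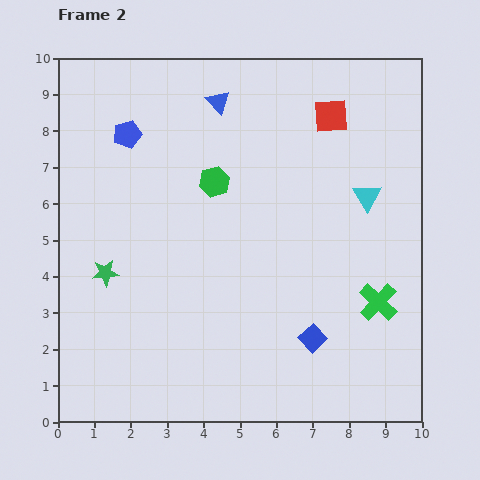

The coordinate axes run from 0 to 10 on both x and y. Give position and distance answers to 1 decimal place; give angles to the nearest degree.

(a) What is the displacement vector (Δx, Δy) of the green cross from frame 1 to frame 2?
(-0.3, -3.9)

The green cross was at (9.1, 7.2) in frame 1 and (8.8, 3.3) in frame 2.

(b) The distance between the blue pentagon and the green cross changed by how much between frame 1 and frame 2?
+1.1

Distance in frame 1: 7.2. Distance in frame 2: 8.3.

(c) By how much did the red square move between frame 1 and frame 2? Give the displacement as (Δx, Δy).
(-1.4, 2.8)

The red square was at (8.9, 5.6) in frame 1 and (7.5, 8.4) in frame 2.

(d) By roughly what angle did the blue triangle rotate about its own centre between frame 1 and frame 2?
27° counter-clockwise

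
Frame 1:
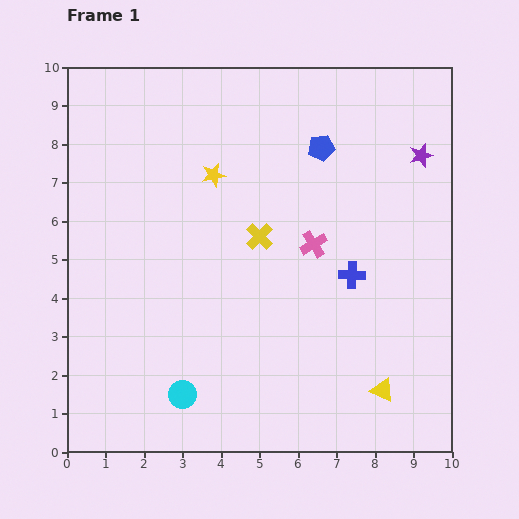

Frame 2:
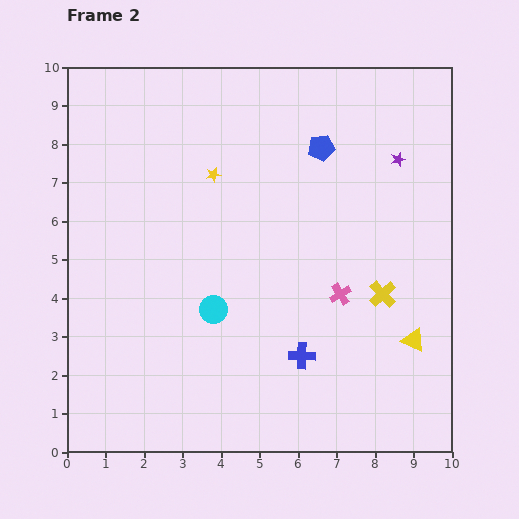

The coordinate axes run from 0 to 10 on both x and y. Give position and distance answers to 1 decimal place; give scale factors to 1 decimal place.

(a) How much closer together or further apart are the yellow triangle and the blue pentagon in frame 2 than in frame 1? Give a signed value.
-1.0

Distance in frame 1: 6.5. Distance in frame 2: 5.5.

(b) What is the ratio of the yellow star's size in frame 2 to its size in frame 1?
0.6×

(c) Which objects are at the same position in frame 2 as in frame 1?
the yellow star, the blue pentagon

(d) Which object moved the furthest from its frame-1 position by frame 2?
the yellow cross

(moved 3.5; next 2.5)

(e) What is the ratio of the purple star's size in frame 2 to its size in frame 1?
0.6×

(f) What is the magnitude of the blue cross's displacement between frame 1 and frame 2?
2.5

The blue cross moved from (7.4, 4.6) to (6.1, 2.5), a distance of √(1.3² + 2.1²) ≈ 2.5.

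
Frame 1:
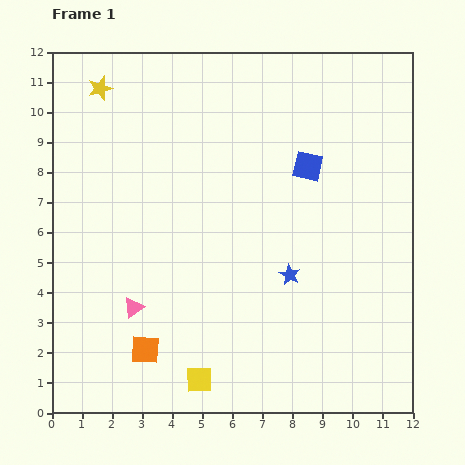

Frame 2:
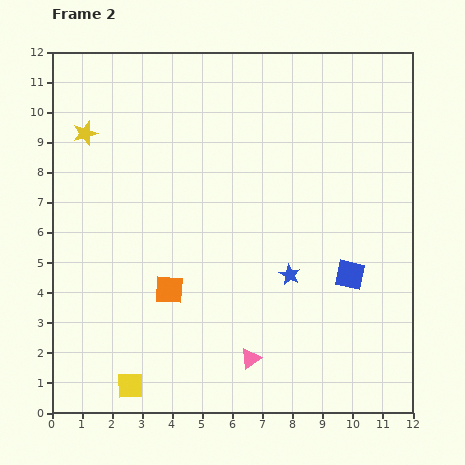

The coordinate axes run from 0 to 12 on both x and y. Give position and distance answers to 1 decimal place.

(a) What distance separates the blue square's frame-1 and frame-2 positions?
3.9

The blue square moved from (8.5, 8.2) to (9.9, 4.6), a distance of √(1.4² + 3.6²) ≈ 3.9.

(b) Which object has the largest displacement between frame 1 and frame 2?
the pink triangle

(moved 4.3; next 3.9)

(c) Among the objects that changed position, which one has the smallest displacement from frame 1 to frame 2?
the yellow star

(moved 1.6)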